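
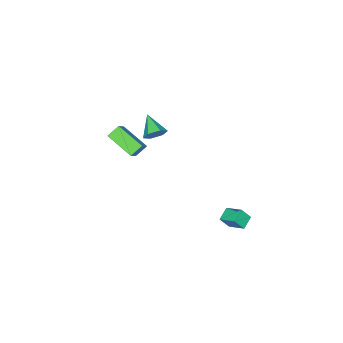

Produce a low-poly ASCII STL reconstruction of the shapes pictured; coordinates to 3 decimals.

solid 
facet normal -0.658 -0.315 -0.684
outer loop
vertex -4.017 -4.873 0.956
vertex -4.045 -3.109 0.171
vertex -3.317 -5.112 0.392
endloop
endfacet
facet normal 0.015 -0.914 0.406
outer loop
vertex -2.435 -4.691 1.309
vertex -4.017 -4.873 0.956
vertex -3.317 -5.112 0.392
endloop
endfacet
facet normal -0.658 -0.315 -0.684
outer loop
vertex -3.317 -5.112 0.392
vertex -4.045 -3.109 0.171
vertex -3.345 -3.349 -0.392
endloop
endfacet
facet normal 0.753 -0.257 -0.606
outer loop
vertex -3.345 -3.349 -0.392
vertex -2.435 -4.691 1.309
vertex -3.317 -5.112 0.392
endloop
endfacet
facet normal -0.753 0.258 0.606
outer loop
vertex -4.017 -4.873 0.956
vertex -3.163 -2.688 1.088
vertex -4.045 -3.109 0.171
endloop
endfacet
facet normal 0.014 -0.913 0.407
outer loop
vertex -3.135 -4.451 1.872
vertex -4.017 -4.873 0.956
vertex -2.435 -4.691 1.309
endloop
endfacet
facet normal -0.753 0.258 0.606
outer loop
vertex -3.135 -4.451 1.872
vertex -3.163 -2.688 1.088
vertex -4.017 -4.873 0.956
endloop
endfacet
facet normal -0.014 0.914 -0.406
outer loop
vertex -4.045 -3.109 0.171
vertex -3.163 -2.688 1.088
vertex -3.345 -3.349 -0.392
endloop
endfacet
facet normal 0.753 -0.258 -0.606
outer loop
vertex -2.463 -2.927 0.524
vertex -2.435 -4.691 1.309
vertex -3.345 -3.349 -0.392
endloop
endfacet
facet normal -0.015 0.914 -0.406
outer loop
vertex -3.345 -3.349 -0.392
vertex -3.163 -2.688 1.088
vertex -2.463 -2.927 0.524
endloop
endfacet
facet normal 0.658 0.315 0.684
outer loop
vertex -2.463 -2.927 0.524
vertex -3.135 -4.451 1.872
vertex -2.435 -4.691 1.309
endloop
endfacet
facet normal 0.658 0.315 0.684
outer loop
vertex -3.163 -2.688 1.088
vertex -3.135 -4.451 1.872
vertex -2.463 -2.927 0.524
endloop
endfacet
facet normal 0.400 0.770 -0.497
outer loop
vertex -2.305 -1.81 2.95
vertex -2.876 -1.394 3.135
vertex -2.288 -1.421 3.567
endloop
endfacet
facet normal 0.683 -0.626 0.376
outer loop
vertex -2.305 -1.81 2.95
vertex -2.288 -1.421 3.567
vertex -3.464 -2.526 3.865
endloop
endfacet
facet normal 0.400 0.770 -0.497
outer loop
vertex -2.288 -1.421 3.567
vertex -2.876 -1.394 3.135
vertex -2.859 -1.005 3.752
endloop
endfacet
facet normal 0.281 -0.041 0.959
outer loop
vertex -2.288 -1.421 3.567
vertex -2.859 -1.005 3.752
vertex -3.464 -2.526 3.865
endloop
endfacet
facet normal 0.402 0.770 -0.496
outer loop
vertex -2.859 -1.005 3.752
vertex -2.876 -1.394 3.135
vertex -3.446 -0.978 3.319
endloop
endfacet
facet normal -0.561 0.281 0.778
outer loop
vertex -2.859 -1.005 3.752
vertex -3.446 -0.978 3.319
vertex -3.464 -2.526 3.865
endloop
endfacet
facet normal 0.401 0.769 -0.498
outer loop
vertex -3.446 -0.978 3.319
vertex -2.876 -1.394 3.135
vertex -3.464 -1.368 2.702
endloop
endfacet
facet normal -1.000 0.018 0.018
outer loop
vertex -3.446 -0.978 3.319
vertex -3.464 -1.368 2.702
vertex -3.464 -2.526 3.865
endloop
endfacet
facet normal 0.400 0.770 -0.497
outer loop
vertex -3.464 -1.368 2.702
vertex -2.876 -1.394 3.135
vertex -2.893 -1.784 2.517
endloop
endfacet
facet normal -0.597 -0.568 -0.566
outer loop
vertex -3.464 -1.368 2.702
vertex -2.893 -1.784 2.517
vertex -3.464 -2.526 3.865
endloop
endfacet
facet normal 0.400 0.770 -0.497
outer loop
vertex -2.893 -1.784 2.517
vertex -2.876 -1.394 3.135
vertex -2.305 -1.81 2.95
endloop
endfacet
facet normal 0.245 -0.889 -0.386
outer loop
vertex -2.893 -1.784 2.517
vertex -2.305 -1.81 2.95
vertex -3.464 -2.526 3.865
endloop
endfacet
facet normal -0.434 0.408 -0.803
outer loop
vertex -4.598 4.227 -2.201
vertex -3.796 4.398 -2.548
vertex -4.604 3.138 -2.751
endloop
endfacet
facet normal -0.901 -0.192 0.390
outer loop
vertex -4.204 2.762 -2.012
vertex -4.598 4.227 -2.201
vertex -4.604 3.138 -2.751
endloop
endfacet
facet normal -0.434 0.408 -0.803
outer loop
vertex -4.604 3.138 -2.751
vertex -3.796 4.398 -2.548
vertex -3.802 3.309 -3.098
endloop
endfacet
facet normal -0.005 -0.892 -0.451
outer loop
vertex -3.802 3.309 -3.098
vertex -4.204 2.762 -2.012
vertex -4.604 3.138 -2.751
endloop
endfacet
facet normal 0.005 0.892 0.451
outer loop
vertex -4.598 4.227 -2.201
vertex -3.396 4.022 -1.809
vertex -3.796 4.398 -2.548
endloop
endfacet
facet normal -0.901 -0.192 0.390
outer loop
vertex -4.198 3.851 -1.462
vertex -4.598 4.227 -2.201
vertex -4.204 2.762 -2.012
endloop
endfacet
facet normal 0.005 0.892 0.451
outer loop
vertex -4.198 3.851 -1.462
vertex -3.396 4.022 -1.809
vertex -4.598 4.227 -2.201
endloop
endfacet
facet normal 0.901 0.192 -0.390
outer loop
vertex -3.796 4.398 -2.548
vertex -3.396 4.022 -1.809
vertex -3.802 3.309 -3.098
endloop
endfacet
facet normal -0.005 -0.892 -0.451
outer loop
vertex -3.402 2.933 -2.359
vertex -4.204 2.762 -2.012
vertex -3.802 3.309 -3.098
endloop
endfacet
facet normal 0.901 0.192 -0.390
outer loop
vertex -3.802 3.309 -3.098
vertex -3.396 4.022 -1.809
vertex -3.402 2.933 -2.359
endloop
endfacet
facet normal 0.434 -0.408 0.803
outer loop
vertex -3.402 2.933 -2.359
vertex -4.198 3.851 -1.462
vertex -4.204 2.762 -2.012
endloop
endfacet
facet normal 0.434 -0.408 0.803
outer loop
vertex -3.396 4.022 -1.809
vertex -4.198 3.851 -1.462
vertex -3.402 2.933 -2.359
endloop
endfacet

endsolid


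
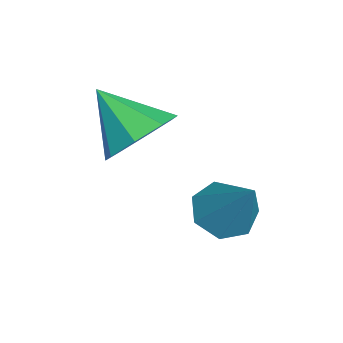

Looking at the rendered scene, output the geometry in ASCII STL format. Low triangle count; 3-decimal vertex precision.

solid 
facet normal 0.442 0.629 -0.640
outer loop
vertex 0.849 -0.6 -2.627
vertex -0.028 0.062 -2.582
vertex 0.912 -0.024 -2.017
endloop
endfacet
facet normal 0.565 -0.628 0.535
outer loop
vertex 0.849 -0.6 -2.627
vertex 0.912 -0.024 -2.017
vertex -0.832 -1.082 -1.418
endloop
endfacet
facet normal 0.442 0.629 -0.640
outer loop
vertex 0.912 -0.024 -2.017
vertex -0.028 0.062 -2.582
vertex 0.424 0.603 -1.738
endloop
endfacet
facet normal 0.382 -0.111 0.917
outer loop
vertex 0.912 -0.024 -2.017
vertex 0.424 0.603 -1.738
vertex -0.832 -1.082 -1.418
endloop
endfacet
facet normal 0.442 0.629 -0.640
outer loop
vertex 0.424 0.603 -1.738
vertex -0.028 0.062 -2.582
vertex -0.328 0.913 -1.953
endloop
endfacet
facet normal -0.150 0.291 0.945
outer loop
vertex 0.424 0.603 -1.738
vertex -0.328 0.913 -1.953
vertex -0.832 -1.082 -1.418
endloop
endfacet
facet normal 0.442 0.629 -0.640
outer loop
vertex -0.328 0.913 -1.953
vertex -0.028 0.062 -2.582
vertex -0.905 0.725 -2.537
endloop
endfacet
facet normal -0.721 0.344 0.602
outer loop
vertex -0.328 0.913 -1.953
vertex -0.905 0.725 -2.537
vertex -0.832 -1.082 -1.418
endloop
endfacet
facet normal 0.442 0.629 -0.640
outer loop
vertex -0.905 0.725 -2.537
vertex -0.028 0.062 -2.582
vertex -0.967 0.148 -3.147
endloop
endfacet
facet normal -0.996 0.014 0.088
outer loop
vertex -0.905 0.725 -2.537
vertex -0.967 0.148 -3.147
vertex -0.832 -1.082 -1.418
endloop
endfacet
facet normal 0.443 0.628 -0.640
outer loop
vertex -0.967 0.148 -3.147
vertex -0.028 0.062 -2.582
vertex -0.48 -0.479 -3.426
endloop
endfacet
facet normal -0.814 -0.502 -0.293
outer loop
vertex -0.967 0.148 -3.147
vertex -0.48 -0.479 -3.426
vertex -0.832 -1.082 -1.418
endloop
endfacet
facet normal 0.442 0.629 -0.640
outer loop
vertex -0.48 -0.479 -3.426
vertex -0.028 0.062 -2.582
vertex 0.273 -0.789 -3.211
endloop
endfacet
facet normal -0.281 -0.905 -0.321
outer loop
vertex -0.48 -0.479 -3.426
vertex 0.273 -0.789 -3.211
vertex -0.832 -1.082 -1.418
endloop
endfacet
facet normal 0.442 0.629 -0.640
outer loop
vertex 0.273 -0.789 -3.211
vertex -0.028 0.062 -2.582
vertex 0.849 -0.6 -2.627
endloop
endfacet
facet normal 0.291 -0.957 0.023
outer loop
vertex 0.273 -0.789 -3.211
vertex 0.849 -0.6 -2.627
vertex -0.832 -1.082 -1.418
endloop
endfacet
facet normal -0.525 -0.342 -0.779
outer loop
vertex 1.218 2.678 -5.028
vertex 0.821 2.093 -4.504
vertex 0.572 2.915 -4.697
endloop
endfacet
facet normal 0.274 0.951 -0.146
outer loop
vertex 1.218 2.678 -5.028
vertex 0.572 2.915 -4.697
vertex 1.919 2.807 -2.876
endloop
endfacet
facet normal -0.525 -0.342 -0.779
outer loop
vertex 0.572 2.915 -4.697
vertex 0.821 2.093 -4.504
vertex 0.114 2.533 -4.221
endloop
endfacet
facet normal -0.378 0.865 0.331
outer loop
vertex 0.572 2.915 -4.697
vertex 0.114 2.533 -4.221
vertex 1.919 2.807 -2.876
endloop
endfacet
facet normal -0.525 -0.342 -0.779
outer loop
vertex 0.114 2.533 -4.221
vertex 0.821 2.093 -4.504
vertex 0.188 1.82 -3.958
endloop
endfacet
facet normal -0.604 0.220 0.766
outer loop
vertex 0.114 2.533 -4.221
vertex 0.188 1.82 -3.958
vertex 1.919 2.807 -2.876
endloop
endfacet
facet normal -0.526 -0.340 -0.780
outer loop
vertex 0.188 1.82 -3.958
vertex 0.821 2.093 -4.504
vertex 0.738 1.312 -4.107
endloop
endfacet
facet normal -0.236 -0.500 0.833
outer loop
vertex 0.188 1.82 -3.958
vertex 0.738 1.312 -4.107
vertex 1.919 2.807 -2.876
endloop
endfacet
facet normal -0.525 -0.341 -0.780
outer loop
vertex 0.738 1.312 -4.107
vertex 0.821 2.093 -4.504
vertex 1.351 1.393 -4.555
endloop
endfacet
facet normal 0.451 -0.752 0.481
outer loop
vertex 0.738 1.312 -4.107
vertex 1.351 1.393 -4.555
vertex 1.919 2.807 -2.876
endloop
endfacet
facet normal -0.526 -0.341 -0.779
outer loop
vertex 1.351 1.393 -4.555
vertex 0.821 2.093 -4.504
vertex 1.565 2.0 -4.965
endloop
endfacet
facet normal 0.937 -0.347 -0.025
outer loop
vertex 1.351 1.393 -4.555
vertex 1.565 2.0 -4.965
vertex 1.919 2.807 -2.876
endloop
endfacet
facet normal -0.526 -0.341 -0.779
outer loop
vertex 1.565 2.0 -4.965
vertex 0.821 2.093 -4.504
vertex 1.218 2.678 -5.028
endloop
endfacet
facet normal 0.859 0.411 -0.305
outer loop
vertex 1.565 2.0 -4.965
vertex 1.218 2.678 -5.028
vertex 1.919 2.807 -2.876
endloop
endfacet

endsolid


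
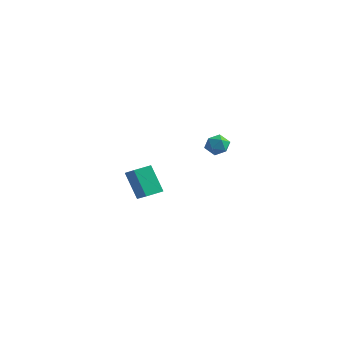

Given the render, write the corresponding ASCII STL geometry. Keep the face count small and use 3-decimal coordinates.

solid 
facet normal 0.133 0.876 0.464
outer loop
vertex 2.672 -0.291 2.944
vertex 2.745 -0.608 3.521
vertex 3.273 -0.487 3.141
endloop
endfacet
facet normal 0.364 0.908 -0.209
outer loop
vertex 2.672 -0.291 2.944
vertex 3.273 -0.487 3.141
vertex 3.092 -0.56 2.508
endloop
endfacet
facet normal -0.185 0.747 -0.639
outer loop
vertex 2.672 -0.291 2.944
vertex 3.092 -0.56 2.508
vertex 2.451 -0.727 2.498
endloop
endfacet
facet normal -0.753 0.617 -0.230
outer loop
vertex 2.672 -0.291 2.944
vertex 2.451 -0.727 2.498
vertex 2.236 -0.756 3.124
endloop
endfacet
facet normal -0.556 0.697 0.453
outer loop
vertex 2.672 -0.291 2.944
vertex 2.236 -0.756 3.124
vertex 2.745 -0.608 3.521
endloop
endfacet
facet normal 0.865 0.406 -0.294
outer loop
vertex 3.092 -0.56 2.508
vertex 3.273 -0.487 3.141
vertex 3.424 -1.044 2.816
endloop
endfacet
facet normal 0.491 0.355 0.795
outer loop
vertex 3.273 -0.487 3.141
vertex 2.745 -0.608 3.521
vertex 3.209 -1.073 3.442
endloop
endfacet
facet normal -0.625 0.066 0.777
outer loop
vertex 2.745 -0.608 3.521
vertex 2.236 -0.756 3.124
vertex 2.568 -1.24 3.432
endloop
endfacet
facet normal -0.943 -0.065 -0.327
outer loop
vertex 2.236 -0.756 3.124
vertex 2.451 -0.727 2.498
vertex 2.387 -1.313 2.799
endloop
endfacet
facet normal -0.022 0.146 -0.989
outer loop
vertex 2.451 -0.727 2.498
vertex 3.092 -0.56 2.508
vertex 2.915 -1.192 2.419
endloop
endfacet
facet normal 0.753 -0.617 0.230
outer loop
vertex 2.988 -1.509 2.996
vertex 3.424 -1.044 2.816
vertex 3.209 -1.073 3.442
endloop
endfacet
facet normal 0.185 -0.747 0.639
outer loop
vertex 2.988 -1.509 2.996
vertex 3.209 -1.073 3.442
vertex 2.568 -1.24 3.432
endloop
endfacet
facet normal -0.364 -0.908 0.209
outer loop
vertex 2.988 -1.509 2.996
vertex 2.568 -1.24 3.432
vertex 2.387 -1.313 2.799
endloop
endfacet
facet normal -0.133 -0.876 -0.464
outer loop
vertex 2.988 -1.509 2.996
vertex 2.387 -1.313 2.799
vertex 2.915 -1.192 2.419
endloop
endfacet
facet normal 0.556 -0.697 -0.453
outer loop
vertex 2.988 -1.509 2.996
vertex 2.915 -1.192 2.419
vertex 3.424 -1.044 2.816
endloop
endfacet
facet normal 0.943 0.065 0.327
outer loop
vertex 3.209 -1.073 3.442
vertex 3.424 -1.044 2.816
vertex 3.273 -0.487 3.141
endloop
endfacet
facet normal 0.022 -0.146 0.989
outer loop
vertex 2.568 -1.24 3.432
vertex 3.209 -1.073 3.442
vertex 2.745 -0.608 3.521
endloop
endfacet
facet normal -0.865 -0.406 0.294
outer loop
vertex 2.387 -1.313 2.799
vertex 2.568 -1.24 3.432
vertex 2.236 -0.756 3.124
endloop
endfacet
facet normal -0.491 -0.355 -0.795
outer loop
vertex 2.915 -1.192 2.419
vertex 2.387 -1.313 2.799
vertex 2.451 -0.727 2.498
endloop
endfacet
facet normal 0.625 -0.066 -0.777
outer loop
vertex 3.424 -1.044 2.816
vertex 2.915 -1.192 2.419
vertex 3.092 -0.56 2.508
endloop
endfacet
facet normal -0.790 0.330 -0.517
outer loop
vertex -4.739 1.284 -1.879
vertex -4.412 2.233 -1.773
vertex -3.813 1.132 -3.391
endloop
endfacet
facet normal -0.324 -0.940 -0.104
outer loop
vertex -2.888 0.747 -2.787
vertex -4.739 1.284 -1.879
vertex -3.813 1.132 -3.391
endloop
endfacet
facet normal -0.790 0.329 -0.517
outer loop
vertex -3.813 1.132 -3.391
vertex -4.412 2.233 -1.773
vertex -3.486 2.082 -3.286
endloop
endfacet
facet normal 0.520 -0.085 -0.850
outer loop
vertex -3.486 2.082 -3.286
vertex -2.888 0.747 -2.787
vertex -3.813 1.132 -3.391
endloop
endfacet
facet normal -0.520 0.084 0.850
outer loop
vertex -4.739 1.284 -1.879
vertex -3.487 1.848 -1.169
vertex -4.412 2.233 -1.773
endloop
endfacet
facet normal -0.324 -0.940 -0.104
outer loop
vertex -3.814 0.898 -1.274
vertex -4.739 1.284 -1.879
vertex -2.888 0.747 -2.787
endloop
endfacet
facet normal -0.520 0.085 0.850
outer loop
vertex -3.814 0.898 -1.274
vertex -3.487 1.848 -1.169
vertex -4.739 1.284 -1.879
endloop
endfacet
facet normal 0.323 0.940 0.104
outer loop
vertex -4.412 2.233 -1.773
vertex -3.487 1.848 -1.169
vertex -3.486 2.082 -3.286
endloop
endfacet
facet normal 0.520 -0.084 -0.850
outer loop
vertex -2.561 1.696 -2.681
vertex -2.888 0.747 -2.787
vertex -3.486 2.082 -3.286
endloop
endfacet
facet normal 0.324 0.940 0.104
outer loop
vertex -3.486 2.082 -3.286
vertex -3.487 1.848 -1.169
vertex -2.561 1.696 -2.681
endloop
endfacet
facet normal 0.790 -0.330 0.517
outer loop
vertex -2.561 1.696 -2.681
vertex -3.814 0.898 -1.274
vertex -2.888 0.747 -2.787
endloop
endfacet
facet normal 0.790 -0.329 0.517
outer loop
vertex -3.487 1.848 -1.169
vertex -3.814 0.898 -1.274
vertex -2.561 1.696 -2.681
endloop
endfacet

endsolid


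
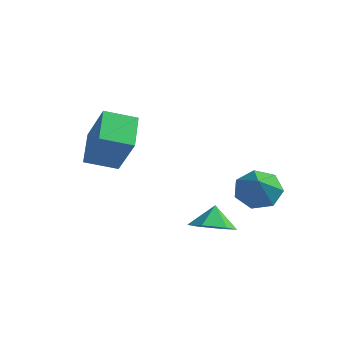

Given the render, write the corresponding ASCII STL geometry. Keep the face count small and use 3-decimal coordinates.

solid 
facet normal -0.745 -0.592 0.308
outer loop
vertex -1.595 -4.025 0.918
vertex -2.319 -2.704 1.705
vertex -2.694 -3.568 -0.861
endloop
endfacet
facet normal 0.426 -0.777 -0.463
outer loop
vertex -1.621 -2.716 -1.305
vertex -1.595 -4.025 0.918
vertex -2.694 -3.568 -0.861
endloop
endfacet
facet normal -0.745 -0.591 0.308
outer loop
vertex -2.694 -3.568 -0.861
vertex -2.319 -2.704 1.705
vertex -3.418 -2.246 -0.074
endloop
endfacet
facet normal -0.513 0.214 -0.831
outer loop
vertex -3.418 -2.246 -0.074
vertex -1.621 -2.716 -1.305
vertex -2.694 -3.568 -0.861
endloop
endfacet
facet normal 0.514 -0.214 0.831
outer loop
vertex -1.595 -4.025 0.918
vertex -1.246 -1.852 1.261
vertex -2.319 -2.704 1.705
endloop
endfacet
facet normal 0.425 -0.778 -0.463
outer loop
vertex -0.522 -3.174 0.474
vertex -1.595 -4.025 0.918
vertex -1.621 -2.716 -1.305
endloop
endfacet
facet normal 0.513 -0.214 0.831
outer loop
vertex -0.522 -3.174 0.474
vertex -1.246 -1.852 1.261
vertex -1.595 -4.025 0.918
endloop
endfacet
facet normal -0.426 0.777 0.463
outer loop
vertex -2.319 -2.704 1.705
vertex -1.246 -1.852 1.261
vertex -3.418 -2.246 -0.074
endloop
endfacet
facet normal -0.513 0.214 -0.831
outer loop
vertex -2.345 -1.395 -0.518
vertex -1.621 -2.716 -1.305
vertex -3.418 -2.246 -0.074
endloop
endfacet
facet normal -0.425 0.778 0.463
outer loop
vertex -3.418 -2.246 -0.074
vertex -1.246 -1.852 1.261
vertex -2.345 -1.395 -0.518
endloop
endfacet
facet normal 0.745 0.592 -0.308
outer loop
vertex -2.345 -1.395 -0.518
vertex -0.522 -3.174 0.474
vertex -1.621 -2.716 -1.305
endloop
endfacet
facet normal 0.745 0.592 -0.308
outer loop
vertex -1.246 -1.852 1.261
vertex -0.522 -3.174 0.474
vertex -2.345 -1.395 -0.518
endloop
endfacet
facet normal 0.186 -0.504 -0.843
outer loop
vertex 2.595 -1.481 -3.919
vertex 1.741 -1.175 -4.29
vertex 2.554 -0.645 -4.428
endloop
endfacet
facet normal 0.661 0.414 0.626
outer loop
vertex 2.595 -1.481 -3.919
vertex 2.554 -0.645 -4.428
vertex 1.539 -0.625 -3.37
endloop
endfacet
facet normal 0.185 -0.503 -0.844
outer loop
vertex 2.554 -0.645 -4.428
vertex 1.741 -1.175 -4.29
vertex 1.7 -0.338 -4.798
endloop
endfacet
facet normal 0.245 0.945 0.218
outer loop
vertex 2.554 -0.645 -4.428
vertex 1.7 -0.338 -4.798
vertex 1.539 -0.625 -3.37
endloop
endfacet
facet normal 0.186 -0.503 -0.844
outer loop
vertex 1.7 -0.338 -4.798
vertex 1.741 -1.175 -4.29
vertex 0.887 -0.868 -4.661
endloop
endfacet
facet normal -0.530 0.841 0.109
outer loop
vertex 1.7 -0.338 -4.798
vertex 0.887 -0.868 -4.661
vertex 1.539 -0.625 -3.37
endloop
endfacet
facet normal 0.185 -0.504 -0.843
outer loop
vertex 0.887 -0.868 -4.661
vertex 1.741 -1.175 -4.29
vertex 0.928 -1.704 -4.152
endloop
endfacet
facet normal -0.889 0.206 0.410
outer loop
vertex 0.887 -0.868 -4.661
vertex 0.928 -1.704 -4.152
vertex 1.539 -0.625 -3.37
endloop
endfacet
facet normal 0.185 -0.504 -0.843
outer loop
vertex 0.928 -1.704 -4.152
vertex 1.741 -1.175 -4.29
vertex 1.782 -2.011 -3.781
endloop
endfacet
facet normal -0.473 -0.326 0.819
outer loop
vertex 0.928 -1.704 -4.152
vertex 1.782 -2.011 -3.781
vertex 1.539 -0.625 -3.37
endloop
endfacet
facet normal 0.186 -0.504 -0.843
outer loop
vertex 1.782 -2.011 -3.781
vertex 1.741 -1.175 -4.29
vertex 2.595 -1.481 -3.919
endloop
endfacet
facet normal 0.302 -0.222 0.927
outer loop
vertex 1.782 -2.011 -3.781
vertex 2.595 -1.481 -3.919
vertex 1.539 -0.625 -3.37
endloop
endfacet
facet normal -0.372 0.654 -0.659
outer loop
vertex 3.093 1.247 -3.785
vertex 2.296 1.414 -3.17
vertex 3.193 1.899 -3.195
endloop
endfacet
facet normal 0.991 -0.136 -0.018
outer loop
vertex 3.093 1.247 -3.785
vertex 3.193 1.899 -3.195
vertex 2.984 0.206 -1.95
endloop
endfacet
facet normal -0.372 0.653 -0.660
outer loop
vertex 3.193 1.899 -3.195
vertex 2.296 1.414 -3.17
vertex 2.618 2.187 -2.586
endloop
endfacet
facet normal 0.760 0.322 0.565
outer loop
vertex 3.193 1.899 -3.195
vertex 2.618 2.187 -2.586
vertex 2.984 0.206 -1.95
endloop
endfacet
facet normal -0.372 0.653 -0.659
outer loop
vertex 2.618 2.187 -2.586
vertex 2.296 1.414 -3.17
vertex 1.801 1.892 -2.417
endloop
endfacet
facet normal 0.081 0.318 0.945
outer loop
vertex 2.618 2.187 -2.586
vertex 1.801 1.892 -2.417
vertex 2.984 0.206 -1.95
endloop
endfacet
facet normal -0.371 0.654 -0.659
outer loop
vertex 1.801 1.892 -2.417
vertex 2.296 1.414 -3.17
vertex 1.356 1.238 -2.815
endloop
endfacet
facet normal -0.534 -0.144 0.833
outer loop
vertex 1.801 1.892 -2.417
vertex 1.356 1.238 -2.815
vertex 2.984 0.206 -1.95
endloop
endfacet
facet normal -0.371 0.654 -0.659
outer loop
vertex 1.356 1.238 -2.815
vertex 2.296 1.414 -3.17
vertex 1.62 0.717 -3.48
endloop
endfacet
facet normal -0.622 -0.717 0.315
outer loop
vertex 1.356 1.238 -2.815
vertex 1.62 0.717 -3.48
vertex 2.984 0.206 -1.95
endloop
endfacet
facet normal -0.372 0.654 -0.659
outer loop
vertex 1.62 0.717 -3.48
vertex 2.296 1.414 -3.17
vertex 2.392 0.721 -3.912
endloop
endfacet
facet normal -0.117 -0.969 -0.219
outer loop
vertex 1.62 0.717 -3.48
vertex 2.392 0.721 -3.912
vertex 2.984 0.206 -1.95
endloop
endfacet
facet normal -0.371 0.654 -0.659
outer loop
vertex 2.392 0.721 -3.912
vertex 2.296 1.414 -3.17
vertex 3.093 1.247 -3.785
endloop
endfacet
facet normal 0.600 -0.711 -0.368
outer loop
vertex 2.392 0.721 -3.912
vertex 3.093 1.247 -3.785
vertex 2.984 0.206 -1.95
endloop
endfacet

endsolid


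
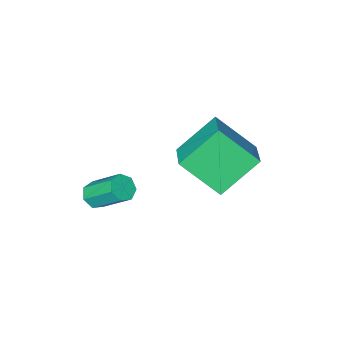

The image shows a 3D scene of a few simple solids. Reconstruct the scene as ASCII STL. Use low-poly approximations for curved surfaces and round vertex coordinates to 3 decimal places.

solid 
facet normal 0.310 -0.673 -0.672
outer loop
vertex 0.367 -0.976 -0.939
vertex -0.184 -1.095 -1.074
vertex 0.169 -0.699 -1.308
endloop
endfacet
facet normal 0.865 0.493 -0.094
outer loop
vertex 0.367 -0.976 -0.939
vertex 0.169 -0.699 -1.308
vertex -0.144 0.134 0.17
endloop
endfacet
facet normal 0.864 0.494 -0.095
outer loop
vertex -0.144 0.134 0.17
vertex 0.169 -0.699 -1.308
vertex -0.343 0.411 -0.2
endloop
endfacet
facet normal -0.310 0.673 0.671
outer loop
vertex -0.144 0.134 0.17
vertex -0.343 0.411 -0.2
vertex -0.696 0.015 0.034
endloop
endfacet
facet normal 0.309 -0.673 -0.672
outer loop
vertex 0.169 -0.699 -1.308
vertex -0.184 -1.095 -1.074
vertex -0.296 -0.719 -1.502
endloop
endfacet
facet normal 0.232 0.739 -0.633
outer loop
vertex 0.169 -0.699 -1.308
vertex -0.296 -0.719 -1.502
vertex -0.343 0.411 -0.2
endloop
endfacet
facet normal 0.231 0.739 -0.633
outer loop
vertex -0.343 0.411 -0.2
vertex -0.296 -0.719 -1.502
vertex -0.807 0.391 -0.393
endloop
endfacet
facet normal -0.309 0.673 0.673
outer loop
vertex -0.343 0.411 -0.2
vertex -0.807 0.391 -0.393
vertex -0.696 0.015 0.034
endloop
endfacet
facet normal 0.310 -0.673 -0.672
outer loop
vertex -0.296 -0.719 -1.502
vertex -0.184 -1.095 -1.074
vertex -0.676 -1.023 -1.373
endloop
endfacet
facet normal -0.578 0.428 -0.695
outer loop
vertex -0.296 -0.719 -1.502
vertex -0.676 -1.023 -1.373
vertex -0.807 0.391 -0.393
endloop
endfacet
facet normal -0.577 0.428 -0.695
outer loop
vertex -0.807 0.391 -0.393
vertex -0.676 -1.023 -1.373
vertex -1.187 0.087 -0.265
endloop
endfacet
facet normal -0.311 0.672 0.672
outer loop
vertex -0.807 0.391 -0.393
vertex -1.187 0.087 -0.265
vertex -0.696 0.015 0.034
endloop
endfacet
facet normal 0.310 -0.672 -0.673
outer loop
vertex -0.676 -1.023 -1.373
vertex -0.184 -1.095 -1.074
vertex -0.686 -1.381 -1.02
endloop
endfacet
facet normal -0.951 -0.204 -0.234
outer loop
vertex -0.676 -1.023 -1.373
vertex -0.686 -1.381 -1.02
vertex -1.187 0.087 -0.265
endloop
endfacet
facet normal -0.951 -0.204 -0.234
outer loop
vertex -1.187 0.087 -0.265
vertex -0.686 -1.381 -1.02
vertex -1.197 -0.271 0.089
endloop
endfacet
facet normal -0.310 0.673 0.672
outer loop
vertex -1.187 0.087 -0.265
vertex -1.197 -0.271 0.089
vertex -0.696 0.015 0.034
endloop
endfacet
facet normal 0.311 -0.673 -0.671
outer loop
vertex -0.686 -1.381 -1.02
vertex -0.184 -1.095 -1.074
vertex -0.318 -1.523 -0.707
endloop
endfacet
facet normal -0.608 -0.684 0.404
outer loop
vertex -0.686 -1.381 -1.02
vertex -0.318 -1.523 -0.707
vertex -1.197 -0.271 0.089
endloop
endfacet
facet normal -0.608 -0.684 0.404
outer loop
vertex -1.197 -0.271 0.089
vertex -0.318 -1.523 -0.707
vertex -0.83 -0.413 0.401
endloop
endfacet
facet normal -0.310 0.673 0.671
outer loop
vertex -1.197 -0.271 0.089
vertex -0.83 -0.413 0.401
vertex -0.696 0.015 0.034
endloop
endfacet
facet normal 0.310 -0.673 -0.672
outer loop
vertex -0.318 -1.523 -0.707
vertex -0.184 -1.095 -1.074
vertex 0.151 -1.343 -0.671
endloop
endfacet
facet normal 0.192 -0.648 0.737
outer loop
vertex -0.318 -1.523 -0.707
vertex 0.151 -1.343 -0.671
vertex -0.83 -0.413 0.401
endloop
endfacet
facet normal 0.191 -0.648 0.737
outer loop
vertex -0.83 -0.413 0.401
vertex 0.151 -1.343 -0.671
vertex -0.361 -0.233 0.438
endloop
endfacet
facet normal -0.311 0.673 0.671
outer loop
vertex -0.83 -0.413 0.401
vertex -0.361 -0.233 0.438
vertex -0.696 0.015 0.034
endloop
endfacet
facet normal 0.310 -0.673 -0.672
outer loop
vertex 0.151 -1.343 -0.671
vertex -0.184 -1.095 -1.074
vertex 0.367 -0.976 -0.939
endloop
endfacet
facet normal 0.848 -0.123 0.515
outer loop
vertex 0.151 -1.343 -0.671
vertex 0.367 -0.976 -0.939
vertex -0.361 -0.233 0.438
endloop
endfacet
facet normal 0.848 -0.125 0.516
outer loop
vertex -0.361 -0.233 0.438
vertex 0.367 -0.976 -0.939
vertex -0.144 0.134 0.17
endloop
endfacet
facet normal -0.310 0.673 0.671
outer loop
vertex -0.361 -0.233 0.438
vertex -0.144 0.134 0.17
vertex -0.696 0.015 0.034
endloop
endfacet
facet normal -0.749 0.099 0.655
outer loop
vertex -3.783 1.326 2.793
vertex -4.763 2.504 1.492
vertex -4.535 -0.025 2.137
endloop
endfacet
facet normal 0.488 -0.586 0.647
outer loop
vertex -3.037 -0.224 0.828
vertex -3.783 1.326 2.793
vertex -4.535 -0.025 2.137
endloop
endfacet
facet normal -0.749 0.100 0.655
outer loop
vertex -4.535 -0.025 2.137
vertex -4.763 2.504 1.492
vertex -5.516 1.153 0.837
endloop
endfacet
facet normal -0.448 -0.804 -0.391
outer loop
vertex -5.516 1.153 0.837
vertex -3.037 -0.224 0.828
vertex -4.535 -0.025 2.137
endloop
endfacet
facet normal 0.448 0.804 0.391
outer loop
vertex -3.783 1.326 2.793
vertex -3.265 2.305 0.183
vertex -4.763 2.504 1.492
endloop
endfacet
facet normal 0.488 -0.586 0.647
outer loop
vertex -2.284 1.127 1.483
vertex -3.783 1.326 2.793
vertex -3.037 -0.224 0.828
endloop
endfacet
facet normal 0.448 0.804 0.391
outer loop
vertex -2.284 1.127 1.483
vertex -3.265 2.305 0.183
vertex -3.783 1.326 2.793
endloop
endfacet
facet normal -0.488 0.586 -0.647
outer loop
vertex -4.763 2.504 1.492
vertex -3.265 2.305 0.183
vertex -5.516 1.153 0.837
endloop
endfacet
facet normal -0.448 -0.804 -0.391
outer loop
vertex -4.017 0.954 -0.473
vertex -3.037 -0.224 0.828
vertex -5.516 1.153 0.837
endloop
endfacet
facet normal -0.488 0.586 -0.647
outer loop
vertex -5.516 1.153 0.837
vertex -3.265 2.305 0.183
vertex -4.017 0.954 -0.473
endloop
endfacet
facet normal 0.749 -0.100 -0.655
outer loop
vertex -4.017 0.954 -0.473
vertex -2.284 1.127 1.483
vertex -3.037 -0.224 0.828
endloop
endfacet
facet normal 0.749 -0.099 -0.655
outer loop
vertex -3.265 2.305 0.183
vertex -2.284 1.127 1.483
vertex -4.017 0.954 -0.473
endloop
endfacet

endsolid


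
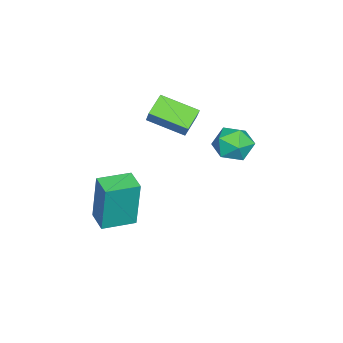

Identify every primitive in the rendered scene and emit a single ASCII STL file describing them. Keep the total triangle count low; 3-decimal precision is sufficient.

solid 
facet normal -0.647 0.761 -0.053
outer loop
vertex 0.08 -0.477 -1.269
vertex 0.735 0.075 -1.346
vertex 0.015 -0.667 -3.199
endloop
endfacet
facet normal -0.762 -0.642 0.089
outer loop
vertex 0.805 -1.595 -3.134
vertex 0.08 -0.477 -1.269
vertex 0.015 -0.667 -3.199
endloop
endfacet
facet normal -0.647 0.761 -0.053
outer loop
vertex 0.015 -0.667 -3.199
vertex 0.735 0.075 -1.346
vertex 0.67 -0.115 -3.275
endloop
endfacet
facet normal -0.033 -0.098 -0.995
outer loop
vertex 0.67 -0.115 -3.275
vertex 0.805 -1.595 -3.134
vertex 0.015 -0.667 -3.199
endloop
endfacet
facet normal 0.034 0.099 0.995
outer loop
vertex 0.08 -0.477 -1.269
vertex 1.525 -0.853 -1.281
vertex 0.735 0.075 -1.346
endloop
endfacet
facet normal -0.761 -0.642 0.089
outer loop
vertex 0.87 -1.405 -1.205
vertex 0.08 -0.477 -1.269
vertex 0.805 -1.595 -3.134
endloop
endfacet
facet normal 0.034 0.097 0.995
outer loop
vertex 0.87 -1.405 -1.205
vertex 1.525 -0.853 -1.281
vertex 0.08 -0.477 -1.269
endloop
endfacet
facet normal 0.762 0.642 -0.089
outer loop
vertex 0.735 0.075 -1.346
vertex 1.525 -0.853 -1.281
vertex 0.67 -0.115 -3.275
endloop
endfacet
facet normal -0.034 -0.098 -0.995
outer loop
vertex 1.46 -1.043 -3.211
vertex 0.805 -1.595 -3.134
vertex 0.67 -0.115 -3.275
endloop
endfacet
facet normal 0.761 0.642 -0.089
outer loop
vertex 0.67 -0.115 -3.275
vertex 1.525 -0.853 -1.281
vertex 1.46 -1.043 -3.211
endloop
endfacet
facet normal 0.647 -0.761 0.053
outer loop
vertex 1.46 -1.043 -3.211
vertex 0.87 -1.405 -1.205
vertex 0.805 -1.595 -3.134
endloop
endfacet
facet normal 0.647 -0.761 0.053
outer loop
vertex 1.525 -0.853 -1.281
vertex 0.87 -1.405 -1.205
vertex 1.46 -1.043 -3.211
endloop
endfacet
facet normal -0.524 -0.294 -0.800
outer loop
vertex -1.194 0.022 1.49
vertex -1.205 1.348 1.01
vertex -0.444 -0.129 1.054
endloop
endfacet
facet normal 0.008 -0.940 0.340
outer loop
vertex -0.015 0.112 1.71
vertex -1.194 0.022 1.49
vertex -0.444 -0.129 1.054
endloop
endfacet
facet normal -0.524 -0.294 -0.799
outer loop
vertex -0.444 -0.129 1.054
vertex -1.205 1.348 1.01
vertex -0.456 1.197 0.574
endloop
endfacet
facet normal 0.852 -0.171 -0.494
outer loop
vertex -0.456 1.197 0.574
vertex -0.015 0.112 1.71
vertex -0.444 -0.129 1.054
endloop
endfacet
facet normal -0.852 0.172 0.494
outer loop
vertex -1.194 0.022 1.49
vertex -0.776 1.589 1.666
vertex -1.205 1.348 1.01
endloop
endfacet
facet normal 0.008 -0.940 0.340
outer loop
vertex -0.764 0.263 2.146
vertex -1.194 0.022 1.49
vertex -0.015 0.112 1.71
endloop
endfacet
facet normal -0.852 0.172 0.495
outer loop
vertex -0.764 0.263 2.146
vertex -0.776 1.589 1.666
vertex -1.194 0.022 1.49
endloop
endfacet
facet normal -0.008 0.940 -0.340
outer loop
vertex -1.205 1.348 1.01
vertex -0.776 1.589 1.666
vertex -0.456 1.197 0.574
endloop
endfacet
facet normal 0.852 -0.172 -0.495
outer loop
vertex -0.026 1.438 1.23
vertex -0.015 0.112 1.71
vertex -0.456 1.197 0.574
endloop
endfacet
facet normal -0.008 0.940 -0.340
outer loop
vertex -0.456 1.197 0.574
vertex -0.776 1.589 1.666
vertex -0.026 1.438 1.23
endloop
endfacet
facet normal 0.524 0.294 0.799
outer loop
vertex -0.026 1.438 1.23
vertex -0.764 0.263 2.146
vertex -0.015 0.112 1.71
endloop
endfacet
facet normal 0.524 0.294 0.799
outer loop
vertex -0.776 1.589 1.666
vertex -0.764 0.263 2.146
vertex -0.026 1.438 1.23
endloop
endfacet
facet normal 0.277 0.739 0.614
outer loop
vertex 0.386 3.777 1.323
vertex 0.432 3.291 1.887
vertex 1.029 3.423 1.459
endloop
endfacet
facet normal 0.490 0.870 -0.054
outer loop
vertex 0.386 3.777 1.323
vertex 1.029 3.423 1.459
vertex 0.794 3.512 0.756
endloop
endfacet
facet normal -0.088 0.877 -0.473
outer loop
vertex 0.386 3.777 1.323
vertex 0.794 3.512 0.756
vertex 0.052 3.434 0.75
endloop
endfacet
facet normal -0.658 0.750 -0.065
outer loop
vertex 0.386 3.777 1.323
vertex 0.052 3.434 0.75
vertex -0.172 3.298 1.449
endloop
endfacet
facet normal -0.433 0.665 0.608
outer loop
vertex 0.386 3.777 1.323
vertex -0.172 3.298 1.449
vertex 0.432 3.291 1.887
endloop
endfacet
facet normal 0.907 0.329 -0.262
outer loop
vertex 0.794 3.512 0.756
vertex 1.029 3.423 1.459
vertex 1.092 2.862 0.971
endloop
endfacet
facet normal 0.561 0.118 0.819
outer loop
vertex 1.029 3.423 1.459
vertex 0.432 3.291 1.887
vertex 0.868 2.726 1.67
endloop
endfacet
facet normal -0.587 -0.001 0.810
outer loop
vertex 0.432 3.291 1.887
vertex -0.172 3.298 1.449
vertex 0.126 2.648 1.664
endloop
endfacet
facet normal -0.951 0.135 -0.278
outer loop
vertex -0.172 3.298 1.449
vertex 0.052 3.434 0.75
vertex -0.109 2.737 0.961
endloop
endfacet
facet normal -0.028 0.339 -0.940
outer loop
vertex 0.052 3.434 0.75
vertex 0.794 3.512 0.756
vertex 0.488 2.869 0.533
endloop
endfacet
facet normal 0.658 -0.750 0.065
outer loop
vertex 0.534 2.383 1.097
vertex 1.092 2.862 0.971
vertex 0.868 2.726 1.67
endloop
endfacet
facet normal 0.088 -0.877 0.473
outer loop
vertex 0.534 2.383 1.097
vertex 0.868 2.726 1.67
vertex 0.126 2.648 1.664
endloop
endfacet
facet normal -0.490 -0.870 0.054
outer loop
vertex 0.534 2.383 1.097
vertex 0.126 2.648 1.664
vertex -0.109 2.737 0.961
endloop
endfacet
facet normal -0.277 -0.739 -0.614
outer loop
vertex 0.534 2.383 1.097
vertex -0.109 2.737 0.961
vertex 0.488 2.869 0.533
endloop
endfacet
facet normal 0.433 -0.665 -0.608
outer loop
vertex 0.534 2.383 1.097
vertex 0.488 2.869 0.533
vertex 1.092 2.862 0.971
endloop
endfacet
facet normal 0.951 -0.135 0.278
outer loop
vertex 0.868 2.726 1.67
vertex 1.092 2.862 0.971
vertex 1.029 3.423 1.459
endloop
endfacet
facet normal 0.028 -0.339 0.940
outer loop
vertex 0.126 2.648 1.664
vertex 0.868 2.726 1.67
vertex 0.432 3.291 1.887
endloop
endfacet
facet normal -0.907 -0.329 0.262
outer loop
vertex -0.109 2.737 0.961
vertex 0.126 2.648 1.664
vertex -0.172 3.298 1.449
endloop
endfacet
facet normal -0.561 -0.118 -0.819
outer loop
vertex 0.488 2.869 0.533
vertex -0.109 2.737 0.961
vertex 0.052 3.434 0.75
endloop
endfacet
facet normal 0.587 0.001 -0.810
outer loop
vertex 1.092 2.862 0.971
vertex 0.488 2.869 0.533
vertex 0.794 3.512 0.756
endloop
endfacet

endsolid


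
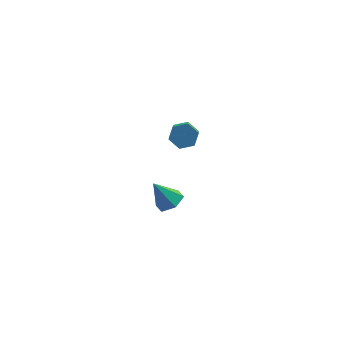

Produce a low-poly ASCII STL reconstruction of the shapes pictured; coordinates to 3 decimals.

solid 
facet normal 0.035 0.784 -0.620
outer loop
vertex 0.401 -2.29 1.635
vertex -0.04 -1.982 1.999
vertex 0.594 -1.91 2.126
endloop
endfacet
facet normal 0.954 -0.211 -0.212
outer loop
vertex 0.401 -2.29 1.635
vertex 0.594 -1.91 2.126
vertex 0.341 -3.607 2.676
endloop
endfacet
facet normal 0.955 -0.210 -0.210
outer loop
vertex 0.341 -3.607 2.676
vertex 0.594 -1.91 2.126
vertex 0.533 -3.227 3.168
endloop
endfacet
facet normal -0.036 -0.784 0.620
outer loop
vertex 0.341 -3.607 2.676
vertex 0.533 -3.227 3.168
vertex -0.1 -3.298 3.041
endloop
endfacet
facet normal 0.035 0.784 -0.619
outer loop
vertex 0.594 -1.91 2.126
vertex -0.04 -1.982 1.999
vertex 0.153 -1.602 2.491
endloop
endfacet
facet normal 0.734 0.400 0.549
outer loop
vertex 0.594 -1.91 2.126
vertex 0.153 -1.602 2.491
vertex 0.533 -3.227 3.168
endloop
endfacet
facet normal 0.733 0.400 0.550
outer loop
vertex 0.533 -3.227 3.168
vertex 0.153 -1.602 2.491
vertex 0.092 -2.919 3.532
endloop
endfacet
facet normal -0.036 -0.784 0.619
outer loop
vertex 0.533 -3.227 3.168
vertex 0.092 -2.919 3.532
vertex -0.1 -3.298 3.041
endloop
endfacet
facet normal 0.036 0.784 -0.620
outer loop
vertex 0.153 -1.602 2.491
vertex -0.04 -1.982 1.999
vertex -0.481 -1.673 2.364
endloop
endfacet
facet normal -0.221 0.611 0.760
outer loop
vertex 0.153 -1.602 2.491
vertex -0.481 -1.673 2.364
vertex 0.092 -2.919 3.532
endloop
endfacet
facet normal -0.221 0.611 0.760
outer loop
vertex 0.092 -2.919 3.532
vertex -0.481 -1.673 2.364
vertex -0.541 -2.99 3.405
endloop
endfacet
facet normal -0.036 -0.784 0.619
outer loop
vertex 0.092 -2.919 3.532
vertex -0.541 -2.99 3.405
vertex -0.1 -3.298 3.041
endloop
endfacet
facet normal 0.036 0.784 -0.620
outer loop
vertex -0.481 -1.673 2.364
vertex -0.04 -1.982 1.999
vertex -0.673 -2.053 1.872
endloop
endfacet
facet normal -0.955 0.210 0.210
outer loop
vertex -0.481 -1.673 2.364
vertex -0.673 -2.053 1.872
vertex -0.541 -2.99 3.405
endloop
endfacet
facet normal -0.954 0.211 0.211
outer loop
vertex -0.541 -2.99 3.405
vertex -0.673 -2.053 1.872
vertex -0.734 -3.37 2.914
endloop
endfacet
facet normal -0.035 -0.784 0.620
outer loop
vertex -0.541 -2.99 3.405
vertex -0.734 -3.37 2.914
vertex -0.1 -3.298 3.041
endloop
endfacet
facet normal 0.036 0.784 -0.619
outer loop
vertex -0.673 -2.053 1.872
vertex -0.04 -1.982 1.999
vertex -0.232 -2.361 1.508
endloop
endfacet
facet normal -0.733 -0.401 -0.549
outer loop
vertex -0.673 -2.053 1.872
vertex -0.232 -2.361 1.508
vertex -0.734 -3.37 2.914
endloop
endfacet
facet normal -0.734 -0.400 -0.549
outer loop
vertex -0.734 -3.37 2.914
vertex -0.232 -2.361 1.508
vertex -0.293 -3.678 2.549
endloop
endfacet
facet normal -0.035 -0.784 0.619
outer loop
vertex -0.734 -3.37 2.914
vertex -0.293 -3.678 2.549
vertex -0.1 -3.298 3.041
endloop
endfacet
facet normal 0.036 0.784 -0.619
outer loop
vertex -0.232 -2.361 1.508
vertex -0.04 -1.982 1.999
vertex 0.401 -2.29 1.635
endloop
endfacet
facet normal 0.221 -0.611 -0.760
outer loop
vertex -0.232 -2.361 1.508
vertex 0.401 -2.29 1.635
vertex -0.293 -3.678 2.549
endloop
endfacet
facet normal 0.221 -0.611 -0.760
outer loop
vertex -0.293 -3.678 2.549
vertex 0.401 -2.29 1.635
vertex 0.341 -3.607 2.676
endloop
endfacet
facet normal -0.036 -0.784 0.620
outer loop
vertex -0.293 -3.678 2.549
vertex 0.341 -3.607 2.676
vertex -0.1 -3.298 3.041
endloop
endfacet
facet normal 0.516 -0.071 -0.854
outer loop
vertex -0.236 -0.74 -3.161
vertex -0.624 -1.33 -3.346
vertex -0.855 -0.665 -3.541
endloop
endfacet
facet normal -0.096 0.935 0.341
outer loop
vertex -0.236 -0.74 -3.161
vertex -0.855 -0.665 -3.541
vertex -1.356 -1.23 -2.134
endloop
endfacet
facet normal 0.516 -0.071 -0.854
outer loop
vertex -0.855 -0.665 -3.541
vertex -0.624 -1.33 -3.346
vertex -1.243 -1.255 -3.726
endloop
endfacet
facet normal -0.824 0.563 -0.067
outer loop
vertex -0.855 -0.665 -3.541
vertex -1.243 -1.255 -3.726
vertex -1.356 -1.23 -2.134
endloop
endfacet
facet normal 0.516 -0.070 -0.854
outer loop
vertex -1.243 -1.255 -3.726
vertex -0.624 -1.33 -3.346
vertex -1.012 -1.92 -3.532
endloop
endfacet
facet normal -0.937 -0.343 -0.061
outer loop
vertex -1.243 -1.255 -3.726
vertex -1.012 -1.92 -3.532
vertex -1.356 -1.23 -2.134
endloop
endfacet
facet normal 0.516 -0.070 -0.854
outer loop
vertex -1.012 -1.92 -3.532
vertex -0.624 -1.33 -3.346
vertex -0.393 -1.995 -3.152
endloop
endfacet
facet normal -0.323 -0.878 0.354
outer loop
vertex -1.012 -1.92 -3.532
vertex -0.393 -1.995 -3.152
vertex -1.356 -1.23 -2.134
endloop
endfacet
facet normal 0.516 -0.070 -0.854
outer loop
vertex -0.393 -1.995 -3.152
vertex -0.624 -1.33 -3.346
vertex -0.005 -1.405 -2.966
endloop
endfacet
facet normal 0.404 -0.506 0.762
outer loop
vertex -0.393 -1.995 -3.152
vertex -0.005 -1.405 -2.966
vertex -1.356 -1.23 -2.134
endloop
endfacet
facet normal 0.516 -0.071 -0.854
outer loop
vertex -0.005 -1.405 -2.966
vertex -0.624 -1.33 -3.346
vertex -0.236 -0.74 -3.161
endloop
endfacet
facet normal 0.517 0.401 0.756
outer loop
vertex -0.005 -1.405 -2.966
vertex -0.236 -0.74 -3.161
vertex -1.356 -1.23 -2.134
endloop
endfacet

endsolid


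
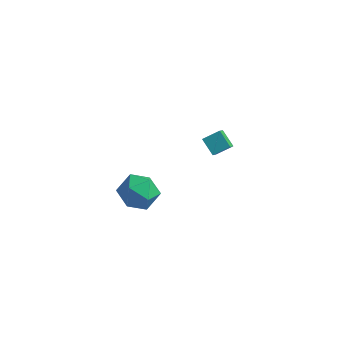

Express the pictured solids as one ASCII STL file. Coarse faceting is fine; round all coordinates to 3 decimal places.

solid 
facet normal -0.735 0.328 0.593
outer loop
vertex 2.978 -2.995 4.439
vertex 2.724 -2.177 3.671
vertex 2.395 -3.561 4.029
endloop
endfacet
facet normal 0.220 -0.711 0.668
outer loop
vertex 3.116 -3.883 3.449
vertex 2.978 -2.995 4.439
vertex 2.395 -3.561 4.029
endloop
endfacet
facet normal -0.735 0.328 0.593
outer loop
vertex 2.395 -3.561 4.029
vertex 2.724 -2.177 3.671
vertex 2.141 -2.743 3.261
endloop
endfacet
facet normal -0.640 -0.622 -0.451
outer loop
vertex 2.141 -2.743 3.261
vertex 3.116 -3.883 3.449
vertex 2.395 -3.561 4.029
endloop
endfacet
facet normal 0.640 0.622 0.451
outer loop
vertex 2.978 -2.995 4.439
vertex 3.445 -2.499 3.091
vertex 2.724 -2.177 3.671
endloop
endfacet
facet normal 0.220 -0.711 0.668
outer loop
vertex 3.699 -3.317 3.859
vertex 2.978 -2.995 4.439
vertex 3.116 -3.883 3.449
endloop
endfacet
facet normal 0.640 0.622 0.451
outer loop
vertex 3.699 -3.317 3.859
vertex 3.445 -2.499 3.091
vertex 2.978 -2.995 4.439
endloop
endfacet
facet normal -0.220 0.711 -0.668
outer loop
vertex 2.724 -2.177 3.671
vertex 3.445 -2.499 3.091
vertex 2.141 -2.743 3.261
endloop
endfacet
facet normal -0.640 -0.622 -0.451
outer loop
vertex 2.862 -3.065 2.681
vertex 3.116 -3.883 3.449
vertex 2.141 -2.743 3.261
endloop
endfacet
facet normal -0.220 0.711 -0.668
outer loop
vertex 2.141 -2.743 3.261
vertex 3.445 -2.499 3.091
vertex 2.862 -3.065 2.681
endloop
endfacet
facet normal 0.735 -0.328 -0.593
outer loop
vertex 2.862 -3.065 2.681
vertex 3.699 -3.317 3.859
vertex 3.116 -3.883 3.449
endloop
endfacet
facet normal 0.735 -0.328 -0.593
outer loop
vertex 3.445 -2.499 3.091
vertex 3.699 -3.317 3.859
vertex 2.862 -3.065 2.681
endloop
endfacet
facet normal -0.581 0.767 0.272
outer loop
vertex -2.256 -2.33 -2.801
vertex -2.039 -2.553 -1.709
vertex -1.369 -1.841 -2.287
endloop
endfacet
facet normal -0.280 0.889 -0.363
outer loop
vertex -2.256 -2.33 -2.801
vertex -1.369 -1.841 -2.287
vertex -1.264 -2.24 -3.345
endloop
endfacet
facet normal -0.473 0.362 -0.803
outer loop
vertex -2.256 -2.33 -2.801
vertex -1.264 -2.24 -3.345
vertex -1.868 -3.198 -3.421
endloop
endfacet
facet normal -0.894 -0.085 -0.440
outer loop
vertex -2.256 -2.33 -2.801
vertex -1.868 -3.198 -3.421
vertex -2.347 -3.392 -2.41
endloop
endfacet
facet normal -0.960 0.165 0.225
outer loop
vertex -2.256 -2.33 -2.801
vertex -2.347 -3.392 -2.41
vertex -2.039 -2.553 -1.709
endloop
endfacet
facet normal 0.429 0.858 -0.281
outer loop
vertex -1.264 -2.24 -3.345
vertex -1.369 -1.841 -2.287
vertex -0.433 -2.408 -2.59
endloop
endfacet
facet normal -0.058 0.661 0.748
outer loop
vertex -1.369 -1.841 -2.287
vertex -2.039 -2.553 -1.709
vertex -0.912 -2.602 -1.579
endloop
endfacet
facet normal -0.673 -0.313 0.670
outer loop
vertex -2.039 -2.553 -1.709
vertex -2.347 -3.392 -2.41
vertex -1.516 -3.56 -1.655
endloop
endfacet
facet normal -0.566 -0.718 -0.406
outer loop
vertex -2.347 -3.392 -2.41
vertex -1.868 -3.198 -3.421
vertex -1.411 -3.959 -2.713
endloop
endfacet
facet normal 0.115 0.006 -0.993
outer loop
vertex -1.868 -3.198 -3.421
vertex -1.264 -2.24 -3.345
vertex -0.741 -3.247 -3.291
endloop
endfacet
facet normal 0.894 0.085 0.440
outer loop
vertex -0.524 -3.47 -2.199
vertex -0.433 -2.408 -2.59
vertex -0.912 -2.602 -1.579
endloop
endfacet
facet normal 0.473 -0.362 0.803
outer loop
vertex -0.524 -3.47 -2.199
vertex -0.912 -2.602 -1.579
vertex -1.516 -3.56 -1.655
endloop
endfacet
facet normal 0.280 -0.889 0.363
outer loop
vertex -0.524 -3.47 -2.199
vertex -1.516 -3.56 -1.655
vertex -1.411 -3.959 -2.713
endloop
endfacet
facet normal 0.581 -0.767 -0.272
outer loop
vertex -0.524 -3.47 -2.199
vertex -1.411 -3.959 -2.713
vertex -0.741 -3.247 -3.291
endloop
endfacet
facet normal 0.960 -0.165 -0.225
outer loop
vertex -0.524 -3.47 -2.199
vertex -0.741 -3.247 -3.291
vertex -0.433 -2.408 -2.59
endloop
endfacet
facet normal 0.566 0.718 0.406
outer loop
vertex -0.912 -2.602 -1.579
vertex -0.433 -2.408 -2.59
vertex -1.369 -1.841 -2.287
endloop
endfacet
facet normal -0.115 -0.006 0.993
outer loop
vertex -1.516 -3.56 -1.655
vertex -0.912 -2.602 -1.579
vertex -2.039 -2.553 -1.709
endloop
endfacet
facet normal -0.429 -0.858 0.281
outer loop
vertex -1.411 -3.959 -2.713
vertex -1.516 -3.56 -1.655
vertex -2.347 -3.392 -2.41
endloop
endfacet
facet normal 0.058 -0.661 -0.748
outer loop
vertex -0.741 -3.247 -3.291
vertex -1.411 -3.959 -2.713
vertex -1.868 -3.198 -3.421
endloop
endfacet
facet normal 0.673 0.313 -0.670
outer loop
vertex -0.433 -2.408 -2.59
vertex -0.741 -3.247 -3.291
vertex -1.264 -2.24 -3.345
endloop
endfacet

endsolid


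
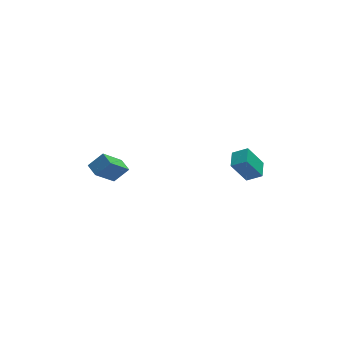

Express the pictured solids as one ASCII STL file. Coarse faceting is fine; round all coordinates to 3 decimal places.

solid 
facet normal -0.535 0.065 0.842
outer loop
vertex 3.715 -3.024 -1.401
vertex 4.104 -1.965 -1.236
vertex 2.911 -2.645 -1.941
endloop
endfacet
facet normal -0.341 -0.929 -0.145
outer loop
vertex 3.816 -2.755 -3.364
vertex 3.715 -3.024 -1.401
vertex 2.911 -2.645 -1.941
endloop
endfacet
facet normal -0.535 0.065 0.842
outer loop
vertex 2.911 -2.645 -1.941
vertex 4.104 -1.965 -1.236
vertex 3.3 -1.586 -1.776
endloop
endfacet
facet normal -0.773 0.365 -0.520
outer loop
vertex 3.3 -1.586 -1.776
vertex 3.816 -2.755 -3.364
vertex 2.911 -2.645 -1.941
endloop
endfacet
facet normal 0.773 -0.365 0.520
outer loop
vertex 3.715 -3.024 -1.401
vertex 5.009 -2.075 -2.659
vertex 4.104 -1.965 -1.236
endloop
endfacet
facet normal -0.341 -0.929 -0.145
outer loop
vertex 4.62 -3.134 -2.824
vertex 3.715 -3.024 -1.401
vertex 3.816 -2.755 -3.364
endloop
endfacet
facet normal 0.773 -0.365 0.520
outer loop
vertex 4.62 -3.134 -2.824
vertex 5.009 -2.075 -2.659
vertex 3.715 -3.024 -1.401
endloop
endfacet
facet normal 0.341 0.929 0.145
outer loop
vertex 4.104 -1.965 -1.236
vertex 5.009 -2.075 -2.659
vertex 3.3 -1.586 -1.776
endloop
endfacet
facet normal -0.773 0.365 -0.520
outer loop
vertex 4.205 -1.696 -3.199
vertex 3.816 -2.755 -3.364
vertex 3.3 -1.586 -1.776
endloop
endfacet
facet normal 0.341 0.929 0.145
outer loop
vertex 3.3 -1.586 -1.776
vertex 5.009 -2.075 -2.659
vertex 4.205 -1.696 -3.199
endloop
endfacet
facet normal 0.535 -0.065 -0.842
outer loop
vertex 4.205 -1.696 -3.199
vertex 4.62 -3.134 -2.824
vertex 3.816 -2.755 -3.364
endloop
endfacet
facet normal 0.535 -0.065 -0.842
outer loop
vertex 5.009 -2.075 -2.659
vertex 4.62 -3.134 -2.824
vertex 4.205 -1.696 -3.199
endloop
endfacet
facet normal -0.752 -0.062 -0.656
outer loop
vertex -4.209 0.053 -3.45
vertex -4.446 0.889 -3.257
vertex -2.984 0.737 -4.917
endloop
endfacet
facet normal 0.265 -0.940 -0.217
outer loop
vertex -2.074 0.811 -4.123
vertex -4.209 0.053 -3.45
vertex -2.984 0.737 -4.917
endloop
endfacet
facet normal -0.752 -0.061 -0.657
outer loop
vertex -2.984 0.737 -4.917
vertex -4.446 0.889 -3.257
vertex -3.22 1.573 -4.724
endloop
endfacet
facet normal 0.603 0.337 -0.723
outer loop
vertex -3.22 1.573 -4.724
vertex -2.074 0.811 -4.123
vertex -2.984 0.737 -4.917
endloop
endfacet
facet normal -0.603 -0.338 0.723
outer loop
vertex -4.209 0.053 -3.45
vertex -3.536 0.963 -2.463
vertex -4.446 0.889 -3.257
endloop
endfacet
facet normal 0.265 -0.940 -0.216
outer loop
vertex -3.3 0.127 -2.656
vertex -4.209 0.053 -3.45
vertex -2.074 0.811 -4.123
endloop
endfacet
facet normal -0.604 -0.337 0.722
outer loop
vertex -3.3 0.127 -2.656
vertex -3.536 0.963 -2.463
vertex -4.209 0.053 -3.45
endloop
endfacet
facet normal -0.265 0.940 0.216
outer loop
vertex -4.446 0.889 -3.257
vertex -3.536 0.963 -2.463
vertex -3.22 1.573 -4.724
endloop
endfacet
facet normal 0.603 0.338 -0.722
outer loop
vertex -2.311 1.647 -3.93
vertex -2.074 0.811 -4.123
vertex -3.22 1.573 -4.724
endloop
endfacet
facet normal -0.265 0.940 0.216
outer loop
vertex -3.22 1.573 -4.724
vertex -3.536 0.963 -2.463
vertex -2.311 1.647 -3.93
endloop
endfacet
facet normal 0.752 0.061 0.657
outer loop
vertex -2.311 1.647 -3.93
vertex -3.3 0.127 -2.656
vertex -2.074 0.811 -4.123
endloop
endfacet
facet normal 0.752 0.061 0.656
outer loop
vertex -3.536 0.963 -2.463
vertex -3.3 0.127 -2.656
vertex -2.311 1.647 -3.93
endloop
endfacet

endsolid


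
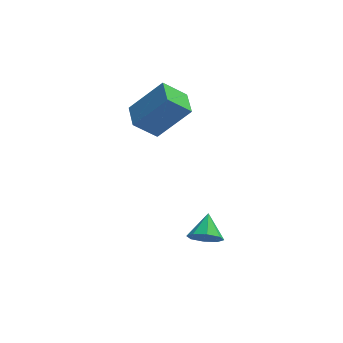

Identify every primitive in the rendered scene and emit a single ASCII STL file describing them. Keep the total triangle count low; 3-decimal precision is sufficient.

solid 
facet normal -0.169 -0.829 -0.533
outer loop
vertex -0.928 -2.017 -2.482
vertex -1.447 -1.677 -2.846
vertex -0.738 -1.765 -2.934
endloop
endfacet
facet normal 0.884 0.136 0.447
outer loop
vertex -0.928 -2.017 -2.482
vertex -0.738 -1.765 -2.934
vertex -1.253 -0.723 -2.234
endloop
endfacet
facet normal -0.169 -0.830 -0.532
outer loop
vertex -0.738 -1.765 -2.934
vertex -1.447 -1.677 -2.846
vertex -0.964 -1.462 -3.335
endloop
endfacet
facet normal 0.860 0.498 -0.109
outer loop
vertex -0.738 -1.765 -2.934
vertex -0.964 -1.462 -3.335
vertex -1.253 -0.723 -2.234
endloop
endfacet
facet normal -0.171 -0.829 -0.533
outer loop
vertex -0.964 -1.462 -3.335
vertex -1.447 -1.677 -2.846
vertex -1.473 -1.284 -3.449
endloop
endfacet
facet normal 0.383 0.810 -0.444
outer loop
vertex -0.964 -1.462 -3.335
vertex -1.473 -1.284 -3.449
vertex -1.253 -0.723 -2.234
endloop
endfacet
facet normal -0.168 -0.829 -0.533
outer loop
vertex -1.473 -1.284 -3.449
vertex -1.447 -1.677 -2.846
vertex -1.967 -1.337 -3.211
endloop
endfacet
facet normal -0.270 0.892 -0.363
outer loop
vertex -1.473 -1.284 -3.449
vertex -1.967 -1.337 -3.211
vertex -1.253 -0.723 -2.234
endloop
endfacet
facet normal -0.169 -0.830 -0.532
outer loop
vertex -1.967 -1.337 -3.211
vertex -1.447 -1.677 -2.846
vertex -2.157 -1.588 -2.759
endloop
endfacet
facet normal -0.714 0.695 0.085
outer loop
vertex -1.967 -1.337 -3.211
vertex -2.157 -1.588 -2.759
vertex -1.253 -0.723 -2.234
endloop
endfacet
facet normal -0.169 -0.829 -0.533
outer loop
vertex -2.157 -1.588 -2.759
vertex -1.447 -1.677 -2.846
vertex -1.931 -1.892 -2.358
endloop
endfacet
facet normal -0.691 0.333 0.642
outer loop
vertex -2.157 -1.588 -2.759
vertex -1.931 -1.892 -2.358
vertex -1.253 -0.723 -2.234
endloop
endfacet
facet normal -0.168 -0.830 -0.532
outer loop
vertex -1.931 -1.892 -2.358
vertex -1.447 -1.677 -2.846
vertex -1.422 -2.069 -2.243
endloop
endfacet
facet normal -0.214 0.020 0.977
outer loop
vertex -1.931 -1.892 -2.358
vertex -1.422 -2.069 -2.243
vertex -1.253 -0.723 -2.234
endloop
endfacet
facet normal -0.170 -0.829 -0.532
outer loop
vertex -1.422 -2.069 -2.243
vertex -1.447 -1.677 -2.846
vertex -0.928 -2.017 -2.482
endloop
endfacet
facet normal 0.440 -0.061 0.896
outer loop
vertex -1.422 -2.069 -2.243
vertex -0.928 -2.017 -2.482
vertex -1.253 -0.723 -2.234
endloop
endfacet
facet normal -0.726 -0.102 0.680
outer loop
vertex -2.671 1.421 2.877
vertex -2.769 2.575 2.945
vertex -3.995 1.393 1.459
endloop
endfacet
facet normal 0.084 -0.995 -0.059
outer loop
vertex -3.051 1.525 0.575
vertex -2.671 1.421 2.877
vertex -3.995 1.393 1.459
endloop
endfacet
facet normal -0.726 -0.102 0.680
outer loop
vertex -3.995 1.393 1.459
vertex -2.769 2.575 2.945
vertex -4.093 2.547 1.527
endloop
endfacet
facet normal -0.682 -0.015 -0.731
outer loop
vertex -4.093 2.547 1.527
vertex -3.051 1.525 0.575
vertex -3.995 1.393 1.459
endloop
endfacet
facet normal 0.682 0.015 0.731
outer loop
vertex -2.671 1.421 2.877
vertex -1.825 2.707 2.061
vertex -2.769 2.575 2.945
endloop
endfacet
facet normal 0.084 -0.995 -0.059
outer loop
vertex -1.727 1.553 1.993
vertex -2.671 1.421 2.877
vertex -3.051 1.525 0.575
endloop
endfacet
facet normal 0.682 0.015 0.731
outer loop
vertex -1.727 1.553 1.993
vertex -1.825 2.707 2.061
vertex -2.671 1.421 2.877
endloop
endfacet
facet normal -0.084 0.995 0.059
outer loop
vertex -2.769 2.575 2.945
vertex -1.825 2.707 2.061
vertex -4.093 2.547 1.527
endloop
endfacet
facet normal -0.682 -0.015 -0.731
outer loop
vertex -3.149 2.679 0.643
vertex -3.051 1.525 0.575
vertex -4.093 2.547 1.527
endloop
endfacet
facet normal -0.084 0.995 0.059
outer loop
vertex -4.093 2.547 1.527
vertex -1.825 2.707 2.061
vertex -3.149 2.679 0.643
endloop
endfacet
facet normal 0.726 0.102 -0.680
outer loop
vertex -3.149 2.679 0.643
vertex -1.727 1.553 1.993
vertex -3.051 1.525 0.575
endloop
endfacet
facet normal 0.726 0.102 -0.680
outer loop
vertex -1.825 2.707 2.061
vertex -1.727 1.553 1.993
vertex -3.149 2.679 0.643
endloop
endfacet

endsolid


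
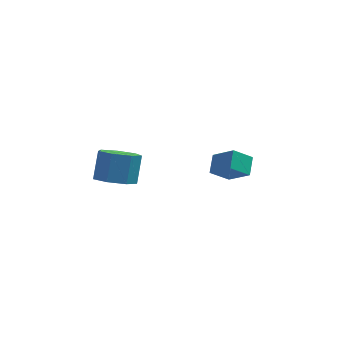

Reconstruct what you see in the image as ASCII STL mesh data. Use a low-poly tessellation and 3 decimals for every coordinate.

solid 
facet normal -0.181 -0.571 -0.801
outer loop
vertex -1.571 -3.658 2.508
vertex -1.985 -3.013 2.142
vertex -1.159 -3.208 2.094
endloop
endfacet
facet normal 0.809 -0.549 0.208
outer loop
vertex -1.571 -3.658 2.508
vertex -1.159 -3.208 2.094
vertex -1.341 -2.933 3.525
endloop
endfacet
facet normal 0.810 -0.548 0.208
outer loop
vertex -1.341 -2.933 3.525
vertex -1.159 -3.208 2.094
vertex -0.929 -2.482 3.111
endloop
endfacet
facet normal 0.180 0.571 0.801
outer loop
vertex -1.341 -2.933 3.525
vertex -0.929 -2.482 3.111
vertex -1.755 -2.287 3.158
endloop
endfacet
facet normal -0.181 -0.571 -0.801
outer loop
vertex -1.159 -3.208 2.094
vertex -1.985 -3.013 2.142
vertex -1.369 -2.61 1.715
endloop
endfacet
facet normal 0.941 0.135 -0.309
outer loop
vertex -1.159 -3.208 2.094
vertex -1.369 -2.61 1.715
vertex -0.929 -2.482 3.111
endloop
endfacet
facet normal 0.941 0.135 -0.309
outer loop
vertex -0.929 -2.482 3.111
vertex -1.369 -2.61 1.715
vertex -1.139 -1.885 2.732
endloop
endfacet
facet normal 0.180 0.572 0.800
outer loop
vertex -0.929 -2.482 3.111
vertex -1.139 -1.885 2.732
vertex -1.755 -2.287 3.158
endloop
endfacet
facet normal -0.181 -0.571 -0.801
outer loop
vertex -1.369 -2.61 1.715
vertex -1.985 -3.013 2.142
vertex -2.043 -2.316 1.658
endloop
endfacet
facet normal 0.363 0.718 -0.594
outer loop
vertex -1.369 -2.61 1.715
vertex -2.043 -2.316 1.658
vertex -1.139 -1.885 2.732
endloop
endfacet
facet normal 0.363 0.718 -0.594
outer loop
vertex -1.139 -1.885 2.732
vertex -2.043 -2.316 1.658
vertex -1.813 -1.591 2.675
endloop
endfacet
facet normal 0.181 0.571 0.801
outer loop
vertex -1.139 -1.885 2.732
vertex -1.813 -1.591 2.675
vertex -1.755 -2.287 3.158
endloop
endfacet
facet normal -0.182 -0.571 -0.801
outer loop
vertex -2.043 -2.316 1.658
vertex -1.985 -3.013 2.142
vertex -2.673 -2.546 1.965
endloop
endfacet
facet normal -0.487 0.759 -0.431
outer loop
vertex -2.043 -2.316 1.658
vertex -2.673 -2.546 1.965
vertex -1.813 -1.591 2.675
endloop
endfacet
facet normal -0.487 0.759 -0.432
outer loop
vertex -1.813 -1.591 2.675
vertex -2.673 -2.546 1.965
vertex -2.443 -1.821 2.981
endloop
endfacet
facet normal 0.181 0.571 0.801
outer loop
vertex -1.813 -1.591 2.675
vertex -2.443 -1.821 2.981
vertex -1.755 -2.287 3.158
endloop
endfacet
facet normal -0.181 -0.571 -0.801
outer loop
vertex -2.673 -2.546 1.965
vertex -1.985 -3.013 2.142
vertex -2.785 -3.128 2.405
endloop
endfacet
facet normal -0.972 0.229 0.056
outer loop
vertex -2.673 -2.546 1.965
vertex -2.785 -3.128 2.405
vertex -2.443 -1.821 2.981
endloop
endfacet
facet normal -0.972 0.230 0.056
outer loop
vertex -2.443 -1.821 2.981
vertex -2.785 -3.128 2.405
vertex -2.555 -2.402 3.421
endloop
endfacet
facet normal 0.181 0.571 0.801
outer loop
vertex -2.443 -1.821 2.981
vertex -2.555 -2.402 3.421
vertex -1.755 -2.287 3.158
endloop
endfacet
facet normal -0.181 -0.572 -0.800
outer loop
vertex -2.785 -3.128 2.405
vertex -1.985 -3.013 2.142
vertex -2.294 -3.622 2.647
endloop
endfacet
facet normal -0.724 -0.473 0.502
outer loop
vertex -2.785 -3.128 2.405
vertex -2.294 -3.622 2.647
vertex -2.555 -2.402 3.421
endloop
endfacet
facet normal -0.724 -0.473 0.502
outer loop
vertex -2.555 -2.402 3.421
vertex -2.294 -3.622 2.647
vertex -2.064 -2.897 3.663
endloop
endfacet
facet normal 0.181 0.571 0.801
outer loop
vertex -2.555 -2.402 3.421
vertex -2.064 -2.897 3.663
vertex -1.755 -2.287 3.158
endloop
endfacet
facet normal -0.182 -0.571 -0.800
outer loop
vertex -2.294 -3.622 2.647
vertex -1.985 -3.013 2.142
vertex -1.571 -3.658 2.508
endloop
endfacet
facet normal 0.069 -0.819 0.569
outer loop
vertex -2.294 -3.622 2.647
vertex -1.571 -3.658 2.508
vertex -2.064 -2.897 3.663
endloop
endfacet
facet normal 0.068 -0.820 0.569
outer loop
vertex -2.064 -2.897 3.663
vertex -1.571 -3.658 2.508
vertex -1.341 -2.933 3.525
endloop
endfacet
facet normal 0.181 0.571 0.801
outer loop
vertex -2.064 -2.897 3.663
vertex -1.341 -2.933 3.525
vertex -1.755 -2.287 3.158
endloop
endfacet
facet normal -0.591 0.499 -0.634
outer loop
vertex 2.163 1.932 -0.94
vertex 2.965 2.082 -1.569
vertex 1.967 1.146 -1.376
endloop
endfacet
facet normal -0.778 -0.145 0.611
outer loop
vertex 2.735 0.498 -0.551
vertex 2.163 1.932 -0.94
vertex 1.967 1.146 -1.376
endloop
endfacet
facet normal -0.591 0.499 -0.634
outer loop
vertex 1.967 1.146 -1.376
vertex 2.965 2.082 -1.569
vertex 2.769 1.296 -2.005
endloop
endfacet
facet normal -0.212 -0.855 -0.474
outer loop
vertex 2.769 1.296 -2.005
vertex 2.735 0.498 -0.551
vertex 1.967 1.146 -1.376
endloop
endfacet
facet normal 0.212 0.855 0.474
outer loop
vertex 2.163 1.932 -0.94
vertex 3.733 1.434 -0.744
vertex 2.965 2.082 -1.569
endloop
endfacet
facet normal -0.778 -0.145 0.611
outer loop
vertex 2.931 1.284 -0.115
vertex 2.163 1.932 -0.94
vertex 2.735 0.498 -0.551
endloop
endfacet
facet normal 0.212 0.855 0.474
outer loop
vertex 2.931 1.284 -0.115
vertex 3.733 1.434 -0.744
vertex 2.163 1.932 -0.94
endloop
endfacet
facet normal 0.778 0.145 -0.611
outer loop
vertex 2.965 2.082 -1.569
vertex 3.733 1.434 -0.744
vertex 2.769 1.296 -2.005
endloop
endfacet
facet normal -0.212 -0.855 -0.474
outer loop
vertex 3.537 0.648 -1.18
vertex 2.735 0.498 -0.551
vertex 2.769 1.296 -2.005
endloop
endfacet
facet normal 0.778 0.145 -0.611
outer loop
vertex 2.769 1.296 -2.005
vertex 3.733 1.434 -0.744
vertex 3.537 0.648 -1.18
endloop
endfacet
facet normal 0.591 -0.499 0.634
outer loop
vertex 3.537 0.648 -1.18
vertex 2.931 1.284 -0.115
vertex 2.735 0.498 -0.551
endloop
endfacet
facet normal 0.591 -0.499 0.634
outer loop
vertex 3.733 1.434 -0.744
vertex 2.931 1.284 -0.115
vertex 3.537 0.648 -1.18
endloop
endfacet

endsolid


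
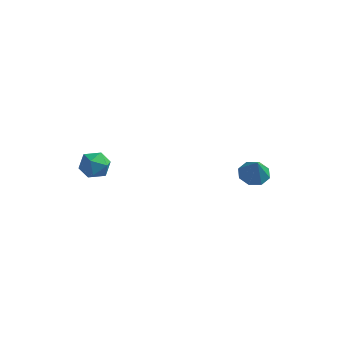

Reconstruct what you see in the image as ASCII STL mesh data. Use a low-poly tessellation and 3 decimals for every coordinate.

solid 
facet normal -0.199 -0.025 0.980
outer loop
vertex -3.247 -2.121 3.317
vertex -4.141 -2.368 3.129
vertex -3.48 -3.035 3.246
endloop
endfacet
facet normal 0.484 -0.190 0.854
outer loop
vertex -3.247 -2.121 3.317
vertex -3.48 -3.035 3.246
vertex -2.675 -2.721 2.86
endloop
endfacet
facet normal 0.783 0.358 0.509
outer loop
vertex -3.247 -2.121 3.317
vertex -2.675 -2.721 2.86
vertex -2.838 -1.86 2.505
endloop
endfacet
facet normal 0.285 0.861 0.421
outer loop
vertex -3.247 -2.121 3.317
vertex -2.838 -1.86 2.505
vertex -3.744 -1.641 2.671
endloop
endfacet
facet normal -0.322 0.624 0.712
outer loop
vertex -3.247 -2.121 3.317
vertex -3.744 -1.641 2.671
vertex -4.141 -2.368 3.129
endloop
endfacet
facet normal 0.498 -0.758 0.422
outer loop
vertex -2.675 -2.721 2.86
vertex -3.48 -3.035 3.246
vertex -3.216 -3.339 2.389
endloop
endfacet
facet normal -0.607 -0.492 0.624
outer loop
vertex -3.48 -3.035 3.246
vertex -4.141 -2.368 3.129
vertex -4.122 -3.12 2.555
endloop
endfacet
facet normal -0.806 0.560 0.191
outer loop
vertex -4.141 -2.368 3.129
vertex -3.744 -1.641 2.671
vertex -4.285 -2.259 2.2
endloop
endfacet
facet normal 0.177 0.944 -0.280
outer loop
vertex -3.744 -1.641 2.671
vertex -2.838 -1.86 2.505
vertex -3.48 -1.945 1.814
endloop
endfacet
facet normal 0.982 0.129 -0.137
outer loop
vertex -2.838 -1.86 2.505
vertex -2.675 -2.721 2.86
vertex -2.819 -2.612 1.931
endloop
endfacet
facet normal -0.285 -0.861 -0.421
outer loop
vertex -3.713 -2.859 1.743
vertex -3.216 -3.339 2.389
vertex -4.122 -3.12 2.555
endloop
endfacet
facet normal -0.783 -0.358 -0.509
outer loop
vertex -3.713 -2.859 1.743
vertex -4.122 -3.12 2.555
vertex -4.285 -2.259 2.2
endloop
endfacet
facet normal -0.484 0.190 -0.854
outer loop
vertex -3.713 -2.859 1.743
vertex -4.285 -2.259 2.2
vertex -3.48 -1.945 1.814
endloop
endfacet
facet normal 0.199 0.025 -0.980
outer loop
vertex -3.713 -2.859 1.743
vertex -3.48 -1.945 1.814
vertex -2.819 -2.612 1.931
endloop
endfacet
facet normal 0.322 -0.624 -0.712
outer loop
vertex -3.713 -2.859 1.743
vertex -2.819 -2.612 1.931
vertex -3.216 -3.339 2.389
endloop
endfacet
facet normal -0.177 -0.944 0.280
outer loop
vertex -4.122 -3.12 2.555
vertex -3.216 -3.339 2.389
vertex -3.48 -3.035 3.246
endloop
endfacet
facet normal -0.982 -0.129 0.137
outer loop
vertex -4.285 -2.259 2.2
vertex -4.122 -3.12 2.555
vertex -4.141 -2.368 3.129
endloop
endfacet
facet normal -0.498 0.758 -0.422
outer loop
vertex -3.48 -1.945 1.814
vertex -4.285 -2.259 2.2
vertex -3.744 -1.641 2.671
endloop
endfacet
facet normal 0.607 0.492 -0.624
outer loop
vertex -2.819 -2.612 1.931
vertex -3.48 -1.945 1.814
vertex -2.838 -1.86 2.505
endloop
endfacet
facet normal 0.806 -0.560 -0.191
outer loop
vertex -3.216 -3.339 2.389
vertex -2.819 -2.612 1.931
vertex -2.675 -2.721 2.86
endloop
endfacet
facet normal -0.230 0.371 -0.899
outer loop
vertex 4.32 1.851 -0.18
vertex 3.717 2.4 0.201
vertex 4.592 2.458 0.001
endloop
endfacet
facet normal 0.890 -0.437 0.129
outer loop
vertex 4.32 1.851 -0.18
vertex 4.592 2.458 0.001
vertex 4.063 1.84 1.559
endloop
endfacet
facet normal -0.230 0.370 -0.900
outer loop
vertex 4.592 2.458 0.001
vertex 3.717 2.4 0.201
vertex 4.351 3.03 0.298
endloop
endfacet
facet normal 0.906 0.184 0.381
outer loop
vertex 4.592 2.458 0.001
vertex 4.351 3.03 0.298
vertex 4.063 1.84 1.559
endloop
endfacet
facet normal -0.230 0.370 -0.900
outer loop
vertex 4.351 3.03 0.298
vertex 3.717 2.4 0.201
vertex 3.739 3.234 0.538
endloop
endfacet
facet normal 0.458 0.592 0.663
outer loop
vertex 4.351 3.03 0.298
vertex 3.739 3.234 0.538
vertex 4.063 1.84 1.559
endloop
endfacet
facet normal -0.230 0.370 -0.900
outer loop
vertex 3.739 3.234 0.538
vertex 3.717 2.4 0.201
vertex 3.113 2.949 0.581
endloop
endfacet
facet normal -0.194 0.550 0.812
outer loop
vertex 3.739 3.234 0.538
vertex 3.113 2.949 0.581
vertex 4.063 1.84 1.559
endloop
endfacet
facet normal -0.229 0.371 -0.900
outer loop
vertex 3.113 2.949 0.581
vertex 3.717 2.4 0.201
vertex 2.841 2.342 0.4
endloop
endfacet
facet normal -0.669 0.079 0.739
outer loop
vertex 3.113 2.949 0.581
vertex 2.841 2.342 0.4
vertex 4.063 1.84 1.559
endloop
endfacet
facet normal -0.229 0.370 -0.900
outer loop
vertex 2.841 2.342 0.4
vertex 3.717 2.4 0.201
vertex 3.082 1.769 0.103
endloop
endfacet
facet normal -0.685 -0.541 0.488
outer loop
vertex 2.841 2.342 0.4
vertex 3.082 1.769 0.103
vertex 4.063 1.84 1.559
endloop
endfacet
facet normal -0.230 0.371 -0.900
outer loop
vertex 3.082 1.769 0.103
vertex 3.717 2.4 0.201
vertex 3.694 1.566 -0.137
endloop
endfacet
facet normal -0.235 -0.950 0.205
outer loop
vertex 3.082 1.769 0.103
vertex 3.694 1.566 -0.137
vertex 4.063 1.84 1.559
endloop
endfacet
facet normal -0.231 0.371 -0.900
outer loop
vertex 3.694 1.566 -0.137
vertex 3.717 2.4 0.201
vertex 4.32 1.851 -0.18
endloop
endfacet
facet normal 0.417 -0.907 0.056
outer loop
vertex 3.694 1.566 -0.137
vertex 4.32 1.851 -0.18
vertex 4.063 1.84 1.559
endloop
endfacet

endsolid


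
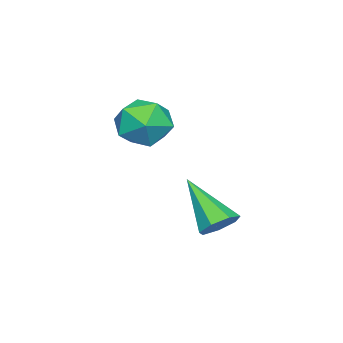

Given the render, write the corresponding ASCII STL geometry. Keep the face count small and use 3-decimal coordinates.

solid 
facet normal 0.290 0.673 -0.681
outer loop
vertex -1.051 3.367 -2.902
vertex -1.629 3.339 -3.176
vertex -1.428 3.726 -2.708
endloop
endfacet
facet normal 0.559 0.146 0.816
outer loop
vertex -1.051 3.367 -2.902
vertex -1.428 3.726 -2.708
vertex -2.171 2.081 -1.904
endloop
endfacet
facet normal 0.290 0.672 -0.681
outer loop
vertex -1.428 3.726 -2.708
vertex -1.629 3.339 -3.176
vertex -1.956 3.794 -2.866
endloop
endfacet
facet normal -0.189 0.499 0.846
outer loop
vertex -1.428 3.726 -2.708
vertex -1.956 3.794 -2.866
vertex -2.171 2.081 -1.904
endloop
endfacet
facet normal 0.291 0.673 -0.680
outer loop
vertex -1.956 3.794 -2.866
vertex -1.629 3.339 -3.176
vertex -2.237 3.519 -3.258
endloop
endfacet
facet normal -0.862 0.326 0.389
outer loop
vertex -1.956 3.794 -2.866
vertex -2.237 3.519 -3.258
vertex -2.171 2.081 -1.904
endloop
endfacet
facet normal 0.291 0.673 -0.680
outer loop
vertex -2.237 3.519 -3.258
vertex -1.629 3.339 -3.176
vertex -2.061 3.109 -3.588
endloop
endfacet
facet normal -0.948 -0.240 -0.208
outer loop
vertex -2.237 3.519 -3.258
vertex -2.061 3.109 -3.588
vertex -2.171 2.081 -1.904
endloop
endfacet
facet normal 0.290 0.673 -0.680
outer loop
vertex -2.061 3.109 -3.588
vertex -1.629 3.339 -3.176
vertex -1.558 2.872 -3.608
endloop
endfacet
facet normal -0.386 -0.776 -0.499
outer loop
vertex -2.061 3.109 -3.588
vertex -1.558 2.872 -3.608
vertex -2.171 2.081 -1.904
endloop
endfacet
facet normal 0.290 0.673 -0.680
outer loop
vertex -1.558 2.872 -3.608
vertex -1.629 3.339 -3.176
vertex -1.109 2.987 -3.303
endloop
endfacet
facet normal 0.403 -0.877 -0.262
outer loop
vertex -1.558 2.872 -3.608
vertex -1.109 2.987 -3.303
vertex -2.171 2.081 -1.904
endloop
endfacet
facet normal 0.290 0.673 -0.680
outer loop
vertex -1.109 2.987 -3.303
vertex -1.629 3.339 -3.176
vertex -1.051 3.367 -2.902
endloop
endfacet
facet normal 0.823 -0.467 0.323
outer loop
vertex -1.109 2.987 -3.303
vertex -1.051 3.367 -2.902
vertex -2.171 2.081 -1.904
endloop
endfacet
facet normal -0.568 0.157 0.808
outer loop
vertex -2.644 1.283 0.383
vertex -2.297 0.508 0.777
vertex -1.875 1.332 0.914
endloop
endfacet
facet normal -0.392 0.775 0.496
outer loop
vertex -2.644 1.283 0.383
vertex -1.875 1.332 0.914
vertex -1.924 1.818 0.117
endloop
endfacet
facet normal -0.628 0.758 -0.177
outer loop
vertex -2.644 1.283 0.383
vertex -1.924 1.818 0.117
vertex -2.377 1.295 -0.514
endloop
endfacet
facet normal -0.951 0.128 -0.281
outer loop
vertex -2.644 1.283 0.383
vertex -2.377 1.295 -0.514
vertex -2.607 0.485 -0.105
endloop
endfacet
facet normal -0.913 -0.243 0.327
outer loop
vertex -2.644 1.283 0.383
vertex -2.607 0.485 -0.105
vertex -2.297 0.508 0.777
endloop
endfacet
facet normal 0.320 0.818 0.479
outer loop
vertex -1.924 1.818 0.117
vertex -1.875 1.332 0.914
vertex -1.133 1.375 0.345
endloop
endfacet
facet normal 0.035 -0.181 0.983
outer loop
vertex -1.875 1.332 0.914
vertex -2.297 0.508 0.777
vertex -1.363 0.565 0.754
endloop
endfacet
facet normal -0.523 -0.827 0.205
outer loop
vertex -2.297 0.508 0.777
vertex -2.607 0.485 -0.105
vertex -1.816 0.042 0.123
endloop
endfacet
facet normal -0.584 -0.227 -0.779
outer loop
vertex -2.607 0.485 -0.105
vertex -2.377 1.295 -0.514
vertex -1.865 0.528 -0.674
endloop
endfacet
facet normal -0.063 0.790 -0.610
outer loop
vertex -2.377 1.295 -0.514
vertex -1.924 1.818 0.117
vertex -1.443 1.352 -0.537
endloop
endfacet
facet normal 0.951 -0.128 0.281
outer loop
vertex -1.096 0.577 -0.143
vertex -1.133 1.375 0.345
vertex -1.363 0.565 0.754
endloop
endfacet
facet normal 0.628 -0.758 0.177
outer loop
vertex -1.096 0.577 -0.143
vertex -1.363 0.565 0.754
vertex -1.816 0.042 0.123
endloop
endfacet
facet normal 0.392 -0.775 -0.496
outer loop
vertex -1.096 0.577 -0.143
vertex -1.816 0.042 0.123
vertex -1.865 0.528 -0.674
endloop
endfacet
facet normal 0.568 -0.157 -0.808
outer loop
vertex -1.096 0.577 -0.143
vertex -1.865 0.528 -0.674
vertex -1.443 1.352 -0.537
endloop
endfacet
facet normal 0.913 0.243 -0.327
outer loop
vertex -1.096 0.577 -0.143
vertex -1.443 1.352 -0.537
vertex -1.133 1.375 0.345
endloop
endfacet
facet normal 0.584 0.227 0.779
outer loop
vertex -1.363 0.565 0.754
vertex -1.133 1.375 0.345
vertex -1.875 1.332 0.914
endloop
endfacet
facet normal 0.063 -0.790 0.610
outer loop
vertex -1.816 0.042 0.123
vertex -1.363 0.565 0.754
vertex -2.297 0.508 0.777
endloop
endfacet
facet normal -0.320 -0.818 -0.479
outer loop
vertex -1.865 0.528 -0.674
vertex -1.816 0.042 0.123
vertex -2.607 0.485 -0.105
endloop
endfacet
facet normal -0.035 0.181 -0.983
outer loop
vertex -1.443 1.352 -0.537
vertex -1.865 0.528 -0.674
vertex -2.377 1.295 -0.514
endloop
endfacet
facet normal 0.523 0.827 -0.205
outer loop
vertex -1.133 1.375 0.345
vertex -1.443 1.352 -0.537
vertex -1.924 1.818 0.117
endloop
endfacet

endsolid
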